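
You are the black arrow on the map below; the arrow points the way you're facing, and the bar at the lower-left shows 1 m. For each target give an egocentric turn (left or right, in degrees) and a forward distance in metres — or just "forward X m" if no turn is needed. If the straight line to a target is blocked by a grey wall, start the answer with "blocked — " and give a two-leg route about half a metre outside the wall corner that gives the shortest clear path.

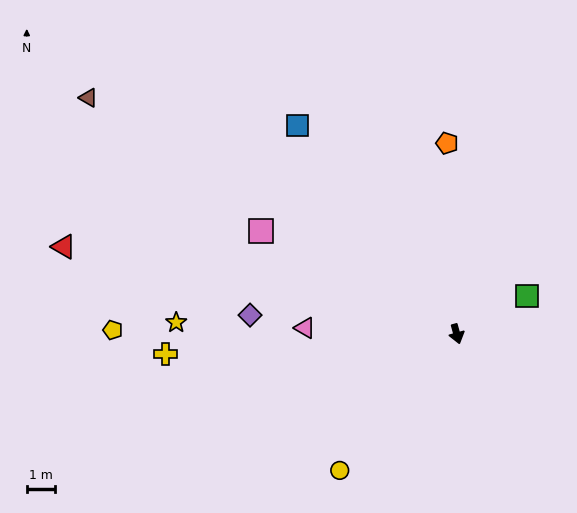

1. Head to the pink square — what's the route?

turn right 133°, forward 7.9 m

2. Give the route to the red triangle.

turn right 118°, forward 14.3 m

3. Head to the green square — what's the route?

turn left 103°, forward 2.8 m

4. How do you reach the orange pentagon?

turn left 168°, forward 6.8 m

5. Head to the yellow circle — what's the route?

turn right 56°, forward 6.4 m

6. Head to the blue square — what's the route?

turn right 158°, forward 9.3 m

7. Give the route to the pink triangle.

turn right 108°, forward 5.4 m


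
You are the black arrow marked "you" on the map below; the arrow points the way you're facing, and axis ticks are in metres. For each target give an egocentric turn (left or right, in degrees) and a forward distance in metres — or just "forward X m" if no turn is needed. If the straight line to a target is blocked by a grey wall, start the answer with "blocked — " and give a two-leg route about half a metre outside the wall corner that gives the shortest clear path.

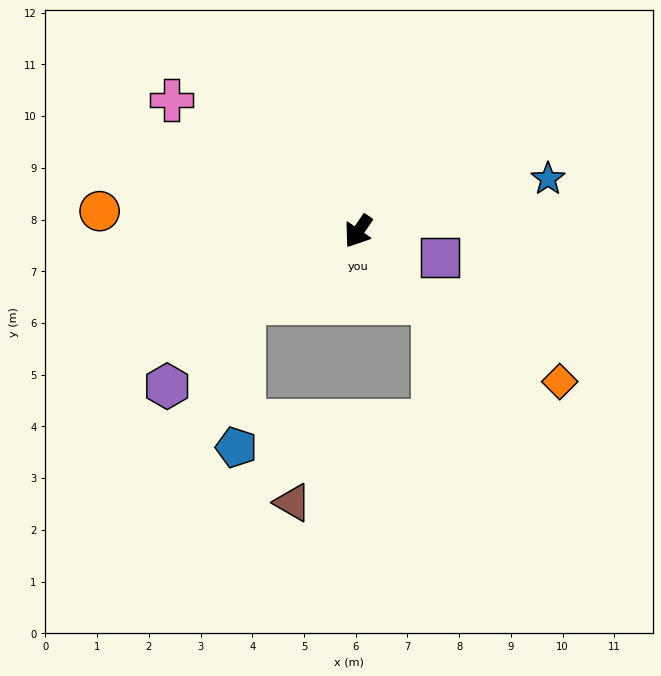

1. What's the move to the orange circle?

turn right 60°, forward 5.0 m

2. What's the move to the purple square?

turn left 107°, forward 1.7 m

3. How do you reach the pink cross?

turn right 91°, forward 4.4 m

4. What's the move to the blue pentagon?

blocked — turn right 23°, forward 2.6 m, then turn left 55°, forward 2.8 m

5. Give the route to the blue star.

turn left 140°, forward 3.8 m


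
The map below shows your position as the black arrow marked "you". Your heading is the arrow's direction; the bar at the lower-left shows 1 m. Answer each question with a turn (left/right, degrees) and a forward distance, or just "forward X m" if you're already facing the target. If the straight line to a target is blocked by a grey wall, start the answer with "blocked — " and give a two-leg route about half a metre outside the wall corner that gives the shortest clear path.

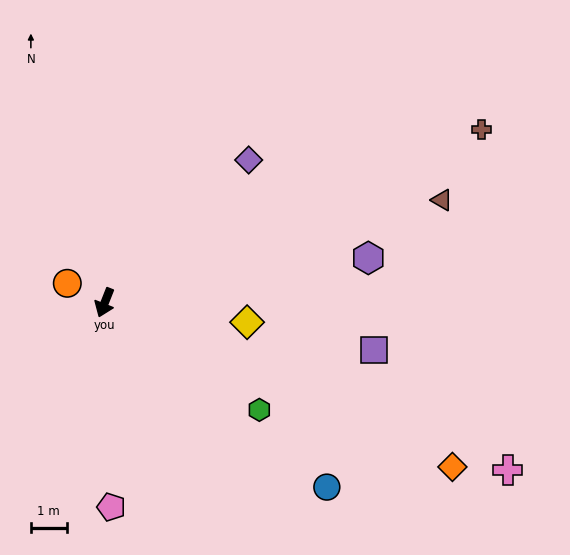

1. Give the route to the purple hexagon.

turn left 121°, forward 7.5 m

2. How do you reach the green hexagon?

turn left 77°, forward 5.3 m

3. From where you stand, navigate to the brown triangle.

turn left 129°, forward 9.9 m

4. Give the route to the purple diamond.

turn left 156°, forward 5.7 m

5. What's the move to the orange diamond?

turn left 86°, forward 10.8 m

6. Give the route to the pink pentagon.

turn left 23°, forward 5.7 m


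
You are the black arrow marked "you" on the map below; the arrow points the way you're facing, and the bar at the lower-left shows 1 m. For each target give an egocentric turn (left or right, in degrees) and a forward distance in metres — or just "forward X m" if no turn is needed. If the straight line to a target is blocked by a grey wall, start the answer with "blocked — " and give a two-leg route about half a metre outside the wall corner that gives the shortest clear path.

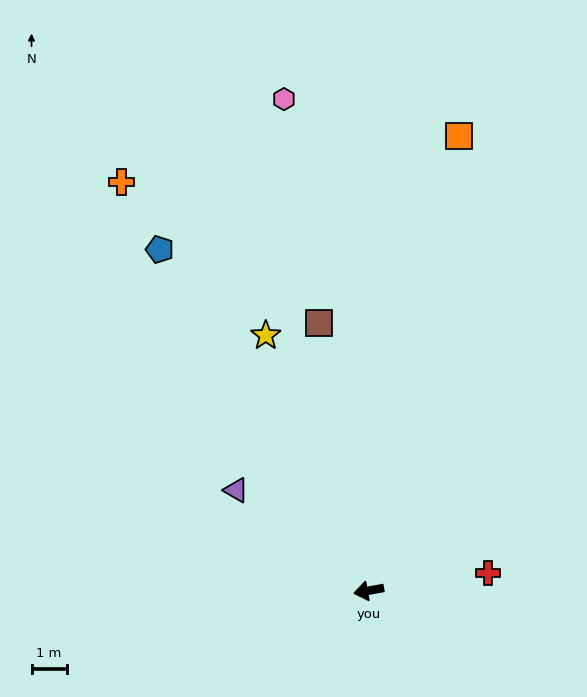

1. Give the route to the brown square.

turn right 90°, forward 7.8 m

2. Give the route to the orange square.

turn right 111°, forward 13.2 m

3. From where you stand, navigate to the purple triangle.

turn right 47°, forward 4.7 m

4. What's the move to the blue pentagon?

turn right 69°, forward 11.4 m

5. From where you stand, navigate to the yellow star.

turn right 78°, forward 7.9 m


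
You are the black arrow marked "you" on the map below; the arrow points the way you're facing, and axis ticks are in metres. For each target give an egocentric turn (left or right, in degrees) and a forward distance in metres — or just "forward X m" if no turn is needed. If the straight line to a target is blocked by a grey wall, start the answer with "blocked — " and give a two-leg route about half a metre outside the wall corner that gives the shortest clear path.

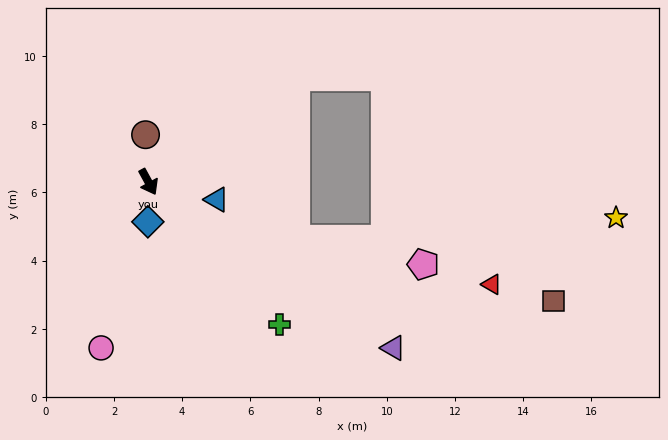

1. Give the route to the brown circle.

turn left 155°, forward 1.4 m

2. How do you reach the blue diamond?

turn right 29°, forward 1.2 m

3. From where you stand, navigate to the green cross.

turn left 14°, forward 5.7 m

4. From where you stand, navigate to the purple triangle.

turn left 27°, forward 8.7 m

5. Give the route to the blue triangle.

turn left 47°, forward 2.1 m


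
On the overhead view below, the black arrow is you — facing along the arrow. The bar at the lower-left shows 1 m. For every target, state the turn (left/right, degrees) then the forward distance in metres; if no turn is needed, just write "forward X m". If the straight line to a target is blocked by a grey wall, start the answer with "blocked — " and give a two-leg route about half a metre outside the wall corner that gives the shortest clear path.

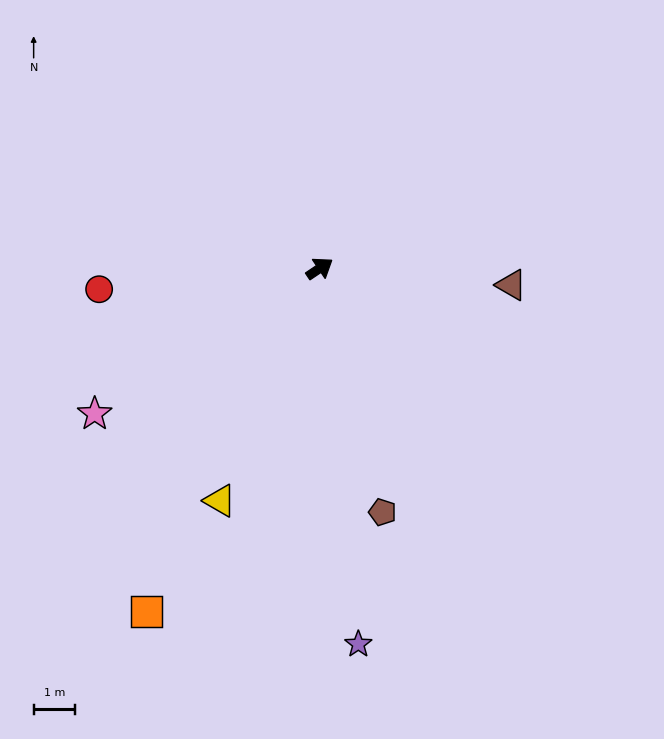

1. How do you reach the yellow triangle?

turn right 147°, forward 6.1 m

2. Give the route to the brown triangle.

turn right 39°, forward 4.7 m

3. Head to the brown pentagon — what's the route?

turn right 109°, forward 6.1 m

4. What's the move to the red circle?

turn left 151°, forward 5.4 m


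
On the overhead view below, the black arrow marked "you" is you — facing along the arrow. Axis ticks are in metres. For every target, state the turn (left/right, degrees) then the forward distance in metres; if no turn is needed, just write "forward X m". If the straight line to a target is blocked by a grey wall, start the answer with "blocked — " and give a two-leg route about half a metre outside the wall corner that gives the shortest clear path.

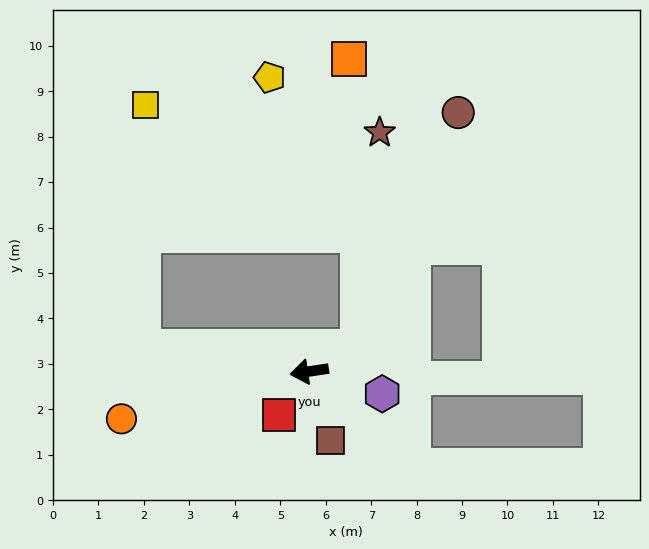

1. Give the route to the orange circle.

turn left 6°, forward 4.3 m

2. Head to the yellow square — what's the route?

blocked — turn right 16°, forward 3.7 m, then turn right 83°, forward 5.3 m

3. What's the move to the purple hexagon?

turn left 154°, forward 1.7 m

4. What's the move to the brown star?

blocked — turn right 163°, forward 1.2 m, then turn left 59°, forward 4.8 m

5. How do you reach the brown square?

turn left 99°, forward 1.6 m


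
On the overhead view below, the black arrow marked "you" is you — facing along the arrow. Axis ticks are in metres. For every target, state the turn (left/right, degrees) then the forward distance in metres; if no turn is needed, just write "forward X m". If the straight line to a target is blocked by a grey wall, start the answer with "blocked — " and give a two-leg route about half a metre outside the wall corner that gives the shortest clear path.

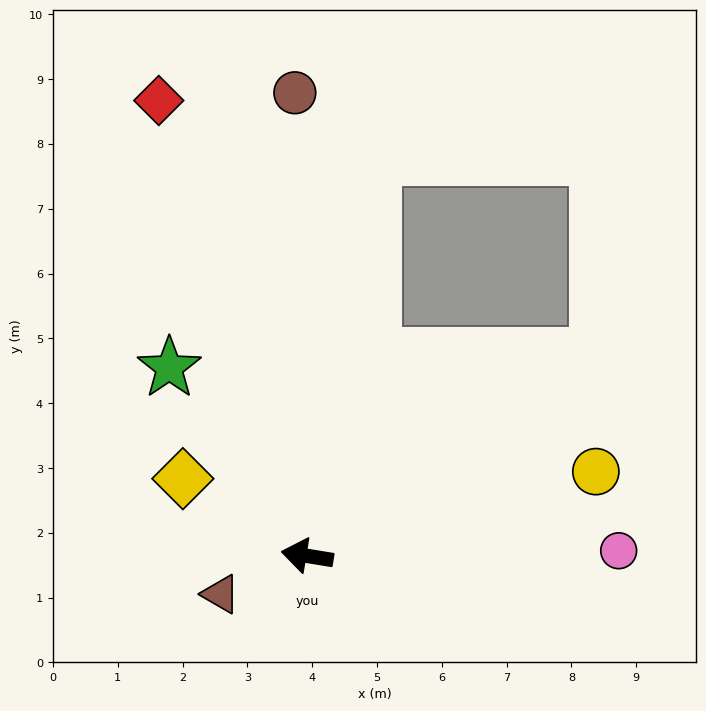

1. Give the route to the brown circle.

turn right 79°, forward 7.1 m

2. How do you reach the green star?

turn right 44°, forward 3.6 m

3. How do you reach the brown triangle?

turn left 33°, forward 1.5 m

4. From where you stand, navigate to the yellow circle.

turn right 154°, forward 4.6 m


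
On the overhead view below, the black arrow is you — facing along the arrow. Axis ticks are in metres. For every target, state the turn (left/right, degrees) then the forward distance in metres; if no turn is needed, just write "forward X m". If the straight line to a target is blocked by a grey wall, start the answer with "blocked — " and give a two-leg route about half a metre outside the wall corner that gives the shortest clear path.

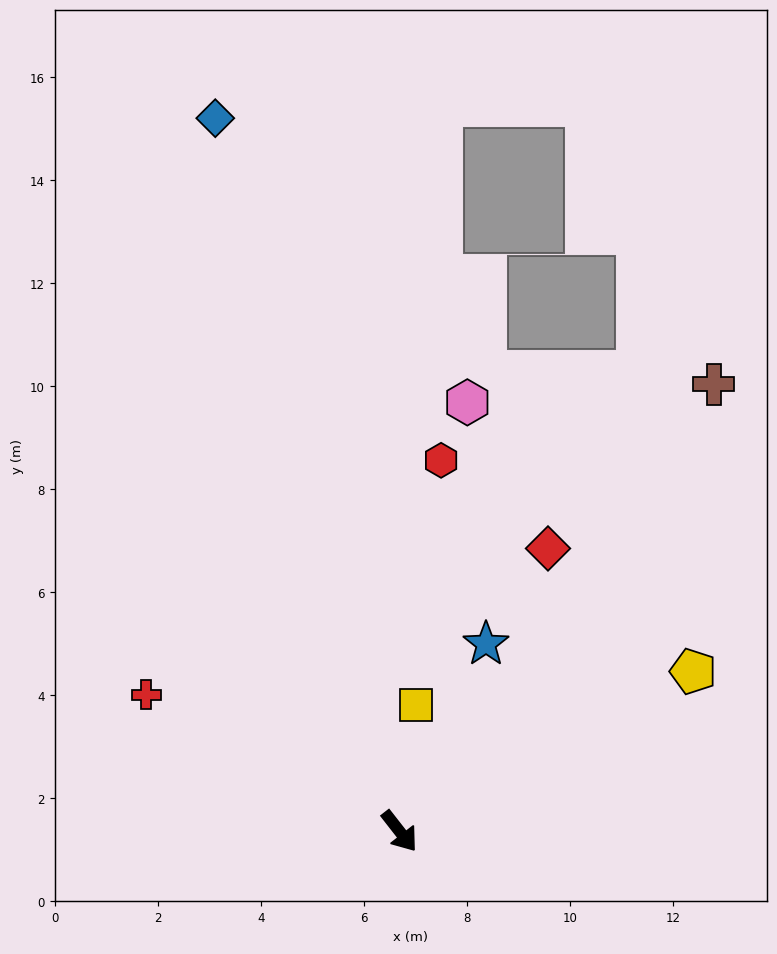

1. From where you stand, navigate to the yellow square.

turn left 135°, forward 2.5 m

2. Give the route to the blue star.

turn left 117°, forward 4.0 m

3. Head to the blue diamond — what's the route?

turn left 157°, forward 14.3 m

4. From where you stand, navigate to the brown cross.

turn left 107°, forward 10.6 m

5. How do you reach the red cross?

turn right 156°, forward 5.6 m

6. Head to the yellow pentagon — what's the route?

turn left 81°, forward 6.5 m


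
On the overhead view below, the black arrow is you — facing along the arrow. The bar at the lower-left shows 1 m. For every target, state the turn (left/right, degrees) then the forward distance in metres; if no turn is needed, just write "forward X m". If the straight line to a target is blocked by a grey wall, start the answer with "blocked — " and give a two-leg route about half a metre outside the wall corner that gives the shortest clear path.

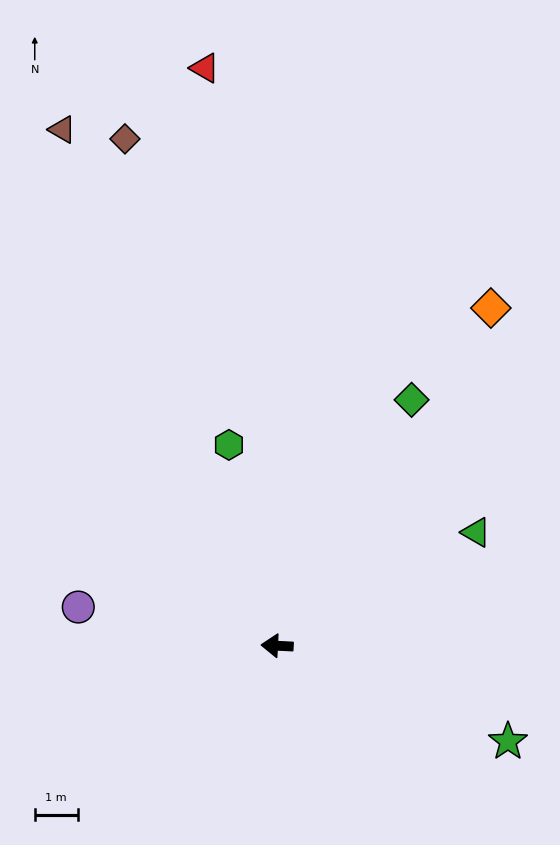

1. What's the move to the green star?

turn left 160°, forward 5.8 m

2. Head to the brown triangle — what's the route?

turn right 65°, forward 13.0 m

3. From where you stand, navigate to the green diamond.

turn right 116°, forward 6.5 m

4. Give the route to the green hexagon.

turn right 74°, forward 4.8 m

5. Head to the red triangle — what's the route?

turn right 80°, forward 13.6 m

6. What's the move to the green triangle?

turn right 147°, forward 5.3 m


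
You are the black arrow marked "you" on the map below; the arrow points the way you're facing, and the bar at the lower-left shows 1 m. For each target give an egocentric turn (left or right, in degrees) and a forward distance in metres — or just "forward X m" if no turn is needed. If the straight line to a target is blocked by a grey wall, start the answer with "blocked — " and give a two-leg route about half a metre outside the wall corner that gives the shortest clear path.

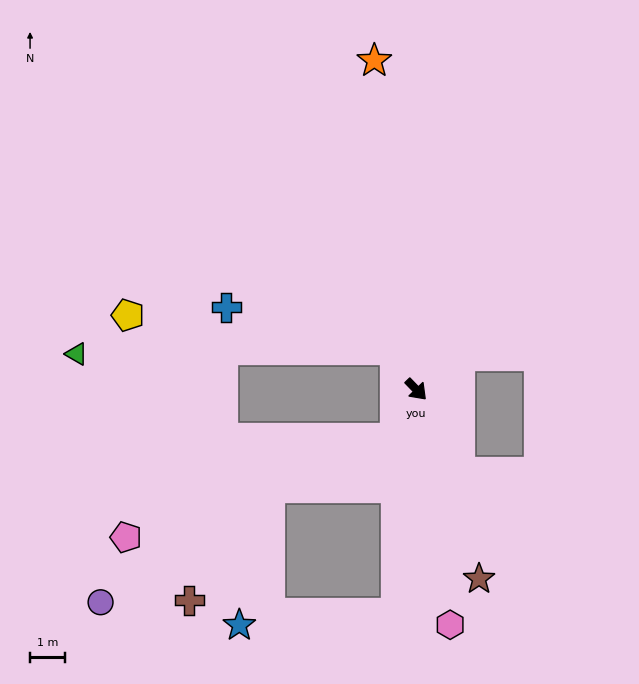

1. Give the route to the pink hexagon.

turn right 36°, forward 6.7 m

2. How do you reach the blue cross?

blocked — turn left 164°, forward 1.3 m, then turn left 48°, forward 4.9 m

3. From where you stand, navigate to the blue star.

blocked — turn right 49°, forward 6.3 m, then turn right 80°, forward 4.4 m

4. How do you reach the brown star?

turn right 26°, forward 5.6 m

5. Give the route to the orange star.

turn left 143°, forward 9.4 m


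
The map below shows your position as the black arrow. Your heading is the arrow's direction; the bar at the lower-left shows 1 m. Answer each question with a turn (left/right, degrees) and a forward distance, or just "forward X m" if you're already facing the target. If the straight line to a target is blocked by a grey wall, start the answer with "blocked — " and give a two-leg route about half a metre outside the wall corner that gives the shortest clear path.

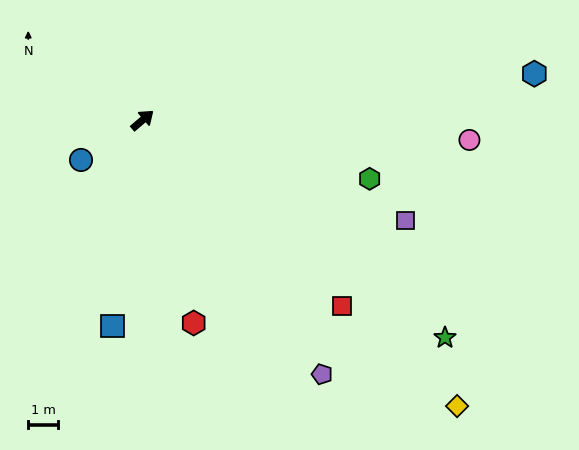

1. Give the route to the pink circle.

turn right 44°, forward 10.9 m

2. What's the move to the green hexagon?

turn right 55°, forward 7.8 m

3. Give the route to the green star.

turn right 76°, forward 12.4 m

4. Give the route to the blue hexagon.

turn right 34°, forward 13.2 m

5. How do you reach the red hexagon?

turn right 116°, forward 7.0 m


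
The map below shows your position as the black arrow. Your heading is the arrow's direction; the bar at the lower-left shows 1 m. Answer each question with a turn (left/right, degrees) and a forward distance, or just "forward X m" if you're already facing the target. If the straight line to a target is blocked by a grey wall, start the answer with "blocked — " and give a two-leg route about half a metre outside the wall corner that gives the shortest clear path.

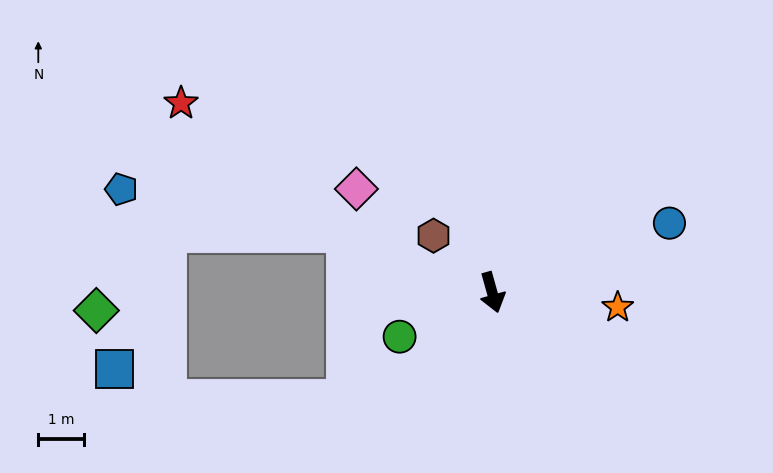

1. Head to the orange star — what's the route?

turn left 68°, forward 2.8 m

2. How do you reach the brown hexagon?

turn right 150°, forward 1.8 m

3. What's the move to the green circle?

turn right 80°, forward 2.2 m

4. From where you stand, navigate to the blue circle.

turn left 96°, forward 4.2 m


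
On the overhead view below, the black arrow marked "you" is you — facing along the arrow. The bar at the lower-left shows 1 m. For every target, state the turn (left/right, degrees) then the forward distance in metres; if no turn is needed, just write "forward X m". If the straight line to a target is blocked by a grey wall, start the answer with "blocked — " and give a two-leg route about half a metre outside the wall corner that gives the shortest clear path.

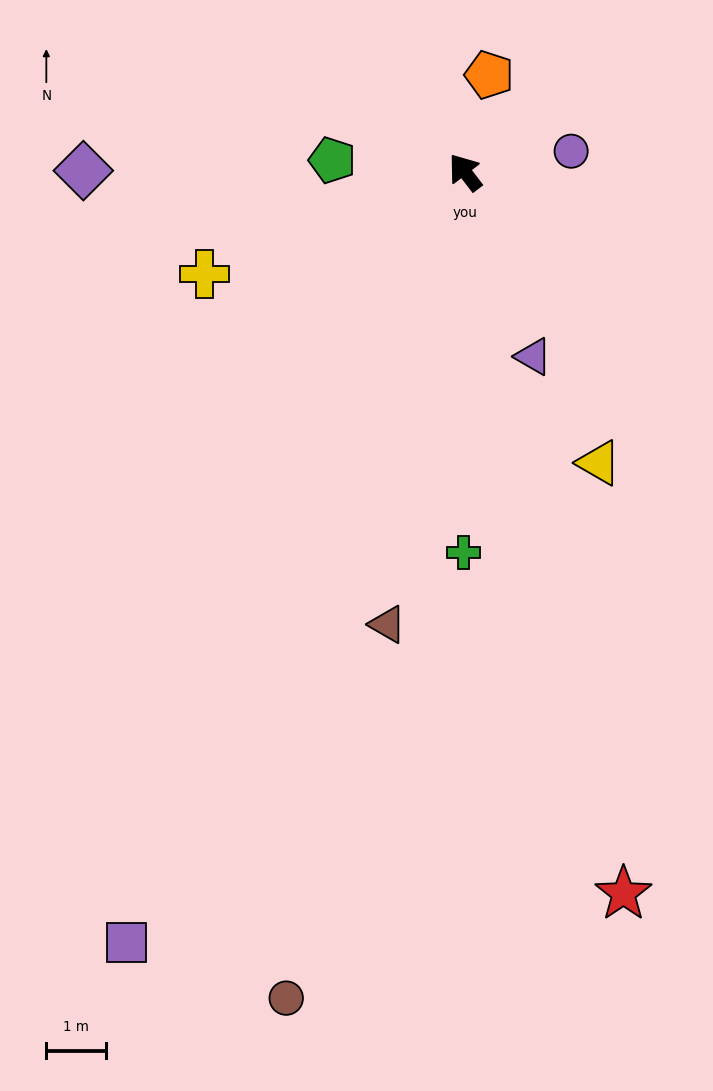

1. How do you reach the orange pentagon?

turn right 51°, forward 1.7 m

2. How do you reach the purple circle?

turn right 116°, forward 1.8 m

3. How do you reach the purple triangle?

turn left 163°, forward 3.3 m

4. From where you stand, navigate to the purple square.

turn left 119°, forward 14.2 m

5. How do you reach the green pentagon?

turn left 47°, forward 2.3 m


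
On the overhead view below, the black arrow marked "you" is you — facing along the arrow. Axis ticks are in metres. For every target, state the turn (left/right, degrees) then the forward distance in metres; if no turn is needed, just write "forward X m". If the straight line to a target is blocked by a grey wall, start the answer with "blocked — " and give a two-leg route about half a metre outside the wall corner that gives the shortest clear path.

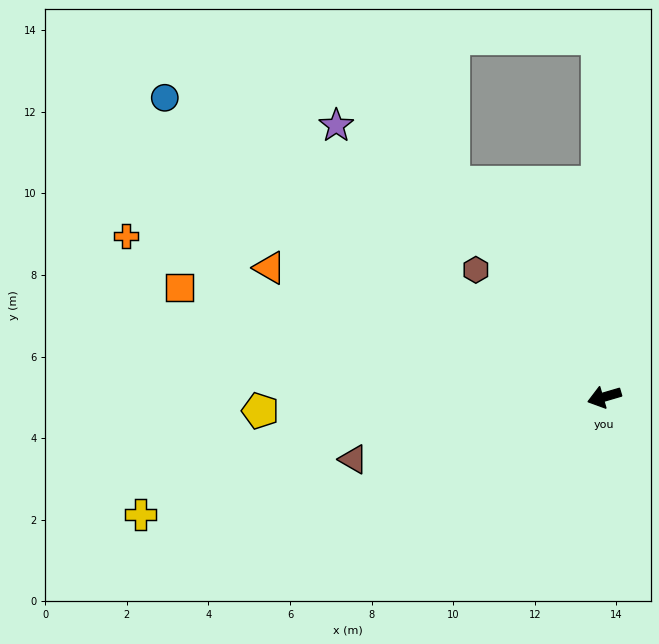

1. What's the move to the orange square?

turn right 31°, forward 10.8 m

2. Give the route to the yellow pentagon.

turn right 14°, forward 8.4 m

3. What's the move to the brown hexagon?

turn right 61°, forward 4.4 m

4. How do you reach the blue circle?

turn right 51°, forward 13.0 m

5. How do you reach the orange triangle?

turn right 37°, forward 8.8 m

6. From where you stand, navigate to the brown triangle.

turn right 2°, forward 6.3 m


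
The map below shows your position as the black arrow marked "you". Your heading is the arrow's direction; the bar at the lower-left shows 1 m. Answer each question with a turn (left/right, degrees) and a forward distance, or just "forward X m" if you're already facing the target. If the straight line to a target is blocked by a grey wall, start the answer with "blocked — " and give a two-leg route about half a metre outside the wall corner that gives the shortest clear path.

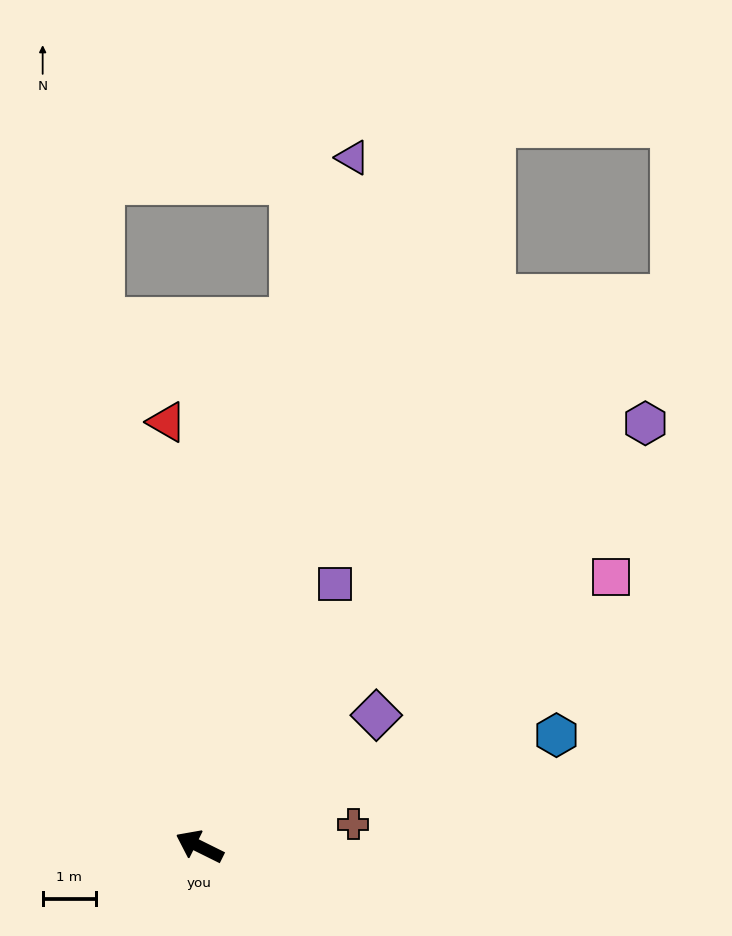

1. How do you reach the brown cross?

turn right 145°, forward 2.9 m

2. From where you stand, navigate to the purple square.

turn right 91°, forward 5.6 m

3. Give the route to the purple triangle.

turn right 76°, forward 13.3 m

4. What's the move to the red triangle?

turn right 59°, forward 8.0 m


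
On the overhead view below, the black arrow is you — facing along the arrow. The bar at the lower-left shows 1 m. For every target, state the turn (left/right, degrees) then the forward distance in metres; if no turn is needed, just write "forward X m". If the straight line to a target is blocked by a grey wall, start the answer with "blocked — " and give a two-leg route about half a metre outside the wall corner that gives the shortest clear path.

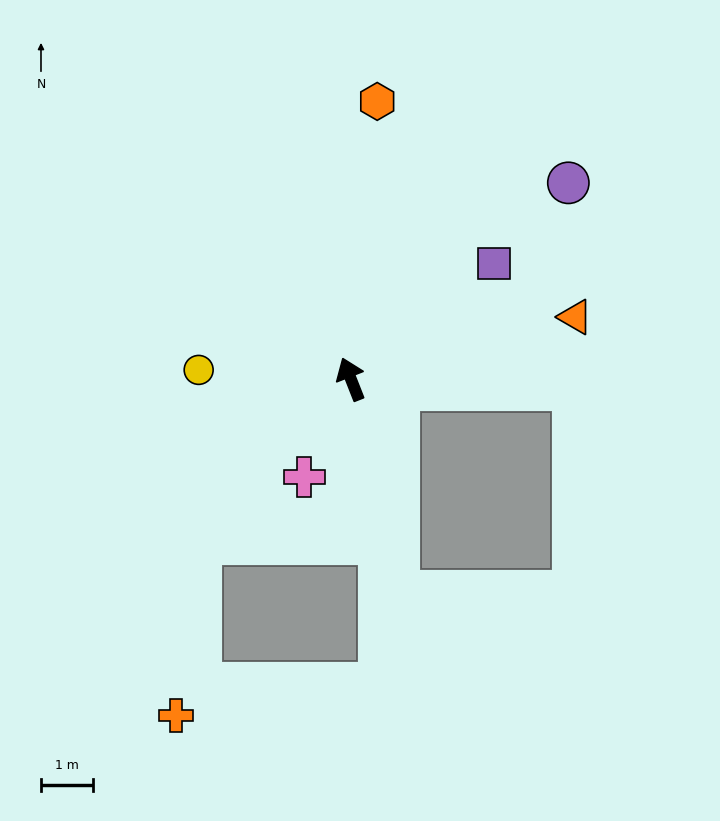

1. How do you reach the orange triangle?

turn right 96°, forward 4.5 m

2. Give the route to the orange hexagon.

turn right 27°, forward 5.4 m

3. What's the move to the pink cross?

turn left 133°, forward 2.1 m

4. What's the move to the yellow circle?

turn left 65°, forward 2.9 m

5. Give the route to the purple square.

turn right 73°, forward 3.5 m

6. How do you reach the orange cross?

blocked — turn left 116°, forward 4.3 m, then turn left 35°, forward 3.4 m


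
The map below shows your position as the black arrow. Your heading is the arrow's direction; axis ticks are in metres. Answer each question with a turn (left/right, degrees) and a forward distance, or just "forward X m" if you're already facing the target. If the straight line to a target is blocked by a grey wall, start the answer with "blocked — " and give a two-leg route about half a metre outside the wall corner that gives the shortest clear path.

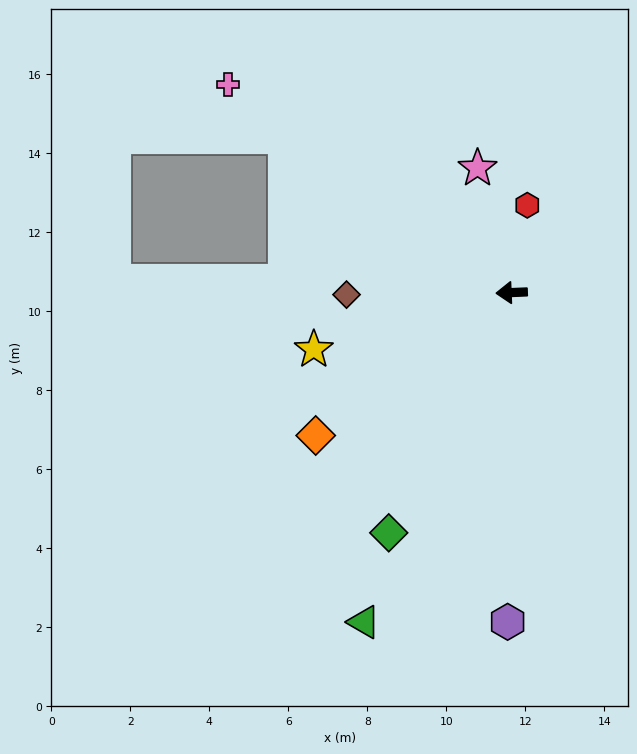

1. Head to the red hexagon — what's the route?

turn right 103°, forward 2.2 m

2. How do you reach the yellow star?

turn left 14°, forward 5.2 m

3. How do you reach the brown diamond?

forward 4.2 m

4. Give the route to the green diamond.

turn left 61°, forward 6.8 m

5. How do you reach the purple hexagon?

turn left 87°, forward 8.3 m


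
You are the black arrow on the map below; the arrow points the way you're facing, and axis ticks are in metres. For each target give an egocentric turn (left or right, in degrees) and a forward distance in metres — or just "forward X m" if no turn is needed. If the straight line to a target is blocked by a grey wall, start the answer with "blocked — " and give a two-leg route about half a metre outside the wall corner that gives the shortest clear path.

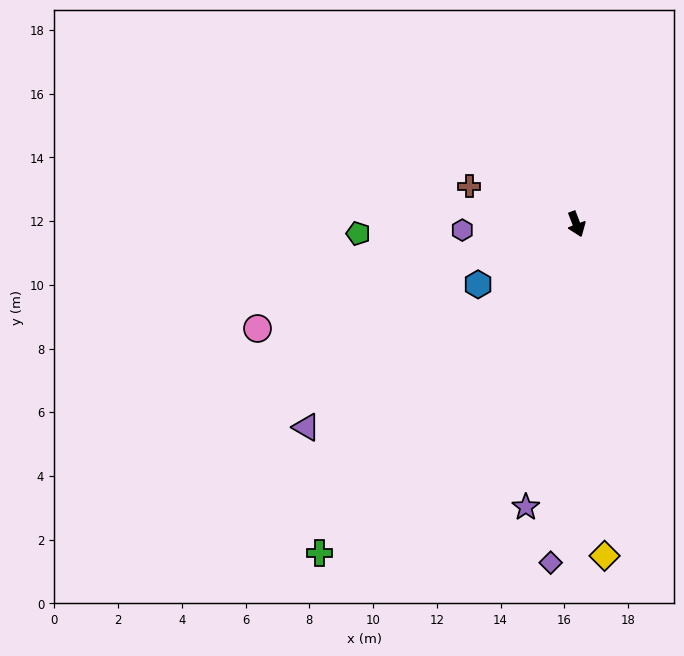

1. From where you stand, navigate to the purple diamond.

turn right 25°, forward 10.7 m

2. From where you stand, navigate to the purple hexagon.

turn right 108°, forward 3.6 m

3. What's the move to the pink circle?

turn right 93°, forward 10.5 m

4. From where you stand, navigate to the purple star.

turn right 31°, forward 9.0 m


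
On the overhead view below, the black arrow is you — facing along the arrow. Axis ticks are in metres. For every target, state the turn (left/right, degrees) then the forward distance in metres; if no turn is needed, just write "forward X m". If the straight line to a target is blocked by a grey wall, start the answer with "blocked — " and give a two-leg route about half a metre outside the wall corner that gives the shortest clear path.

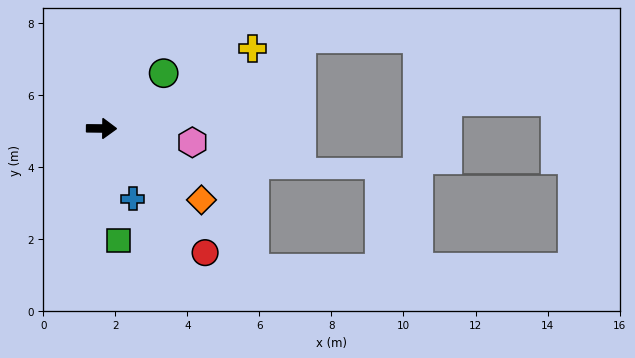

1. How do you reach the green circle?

turn left 42°, forward 2.3 m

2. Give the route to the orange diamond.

turn right 35°, forward 3.4 m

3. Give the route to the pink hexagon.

turn right 8°, forward 2.6 m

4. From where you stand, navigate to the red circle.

turn right 50°, forward 4.5 m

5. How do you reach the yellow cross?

turn left 28°, forward 4.7 m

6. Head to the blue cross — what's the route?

turn right 65°, forward 2.1 m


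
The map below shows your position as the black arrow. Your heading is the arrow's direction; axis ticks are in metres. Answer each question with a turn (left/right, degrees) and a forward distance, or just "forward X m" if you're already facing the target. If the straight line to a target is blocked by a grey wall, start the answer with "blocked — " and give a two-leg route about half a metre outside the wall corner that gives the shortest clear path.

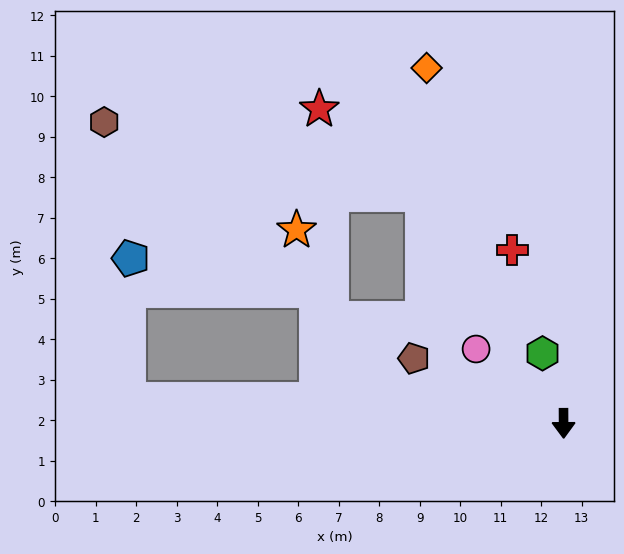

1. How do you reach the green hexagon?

turn right 164°, forward 1.8 m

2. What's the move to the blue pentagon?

blocked — turn right 94°, forward 10.8 m, then turn right 87°, forward 3.5 m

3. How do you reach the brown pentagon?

turn right 114°, forward 4.0 m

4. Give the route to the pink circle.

turn right 131°, forward 2.8 m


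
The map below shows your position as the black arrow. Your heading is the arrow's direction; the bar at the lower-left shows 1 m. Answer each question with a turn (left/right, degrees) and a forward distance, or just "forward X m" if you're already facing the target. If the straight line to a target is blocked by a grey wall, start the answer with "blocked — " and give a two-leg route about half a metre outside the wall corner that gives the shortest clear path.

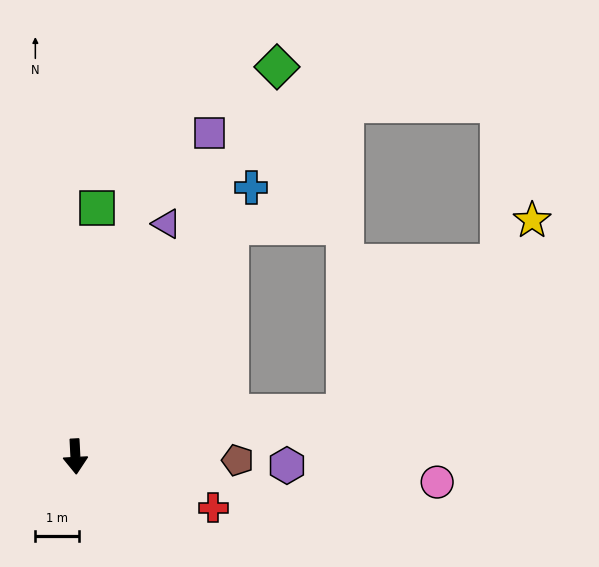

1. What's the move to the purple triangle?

turn left 156°, forward 5.7 m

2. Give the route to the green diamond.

turn left 150°, forward 10.1 m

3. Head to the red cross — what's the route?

turn left 67°, forward 3.4 m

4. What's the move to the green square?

turn left 172°, forward 5.7 m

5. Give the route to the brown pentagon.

turn left 86°, forward 3.7 m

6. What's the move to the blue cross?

turn left 144°, forward 7.4 m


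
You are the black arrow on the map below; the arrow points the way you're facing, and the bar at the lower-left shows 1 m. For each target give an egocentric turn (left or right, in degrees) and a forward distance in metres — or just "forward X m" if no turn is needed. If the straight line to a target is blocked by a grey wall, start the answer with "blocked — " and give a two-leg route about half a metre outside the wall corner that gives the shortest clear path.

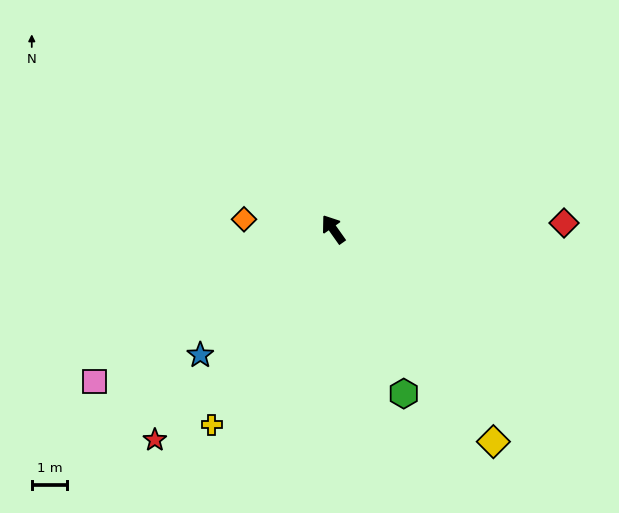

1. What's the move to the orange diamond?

turn left 48°, forward 2.5 m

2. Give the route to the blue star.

turn left 98°, forward 5.2 m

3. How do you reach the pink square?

turn left 87°, forward 8.0 m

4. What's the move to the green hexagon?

turn left 168°, forward 5.1 m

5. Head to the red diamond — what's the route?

turn right 124°, forward 6.6 m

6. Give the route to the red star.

turn left 104°, forward 7.8 m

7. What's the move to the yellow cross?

turn left 113°, forward 6.5 m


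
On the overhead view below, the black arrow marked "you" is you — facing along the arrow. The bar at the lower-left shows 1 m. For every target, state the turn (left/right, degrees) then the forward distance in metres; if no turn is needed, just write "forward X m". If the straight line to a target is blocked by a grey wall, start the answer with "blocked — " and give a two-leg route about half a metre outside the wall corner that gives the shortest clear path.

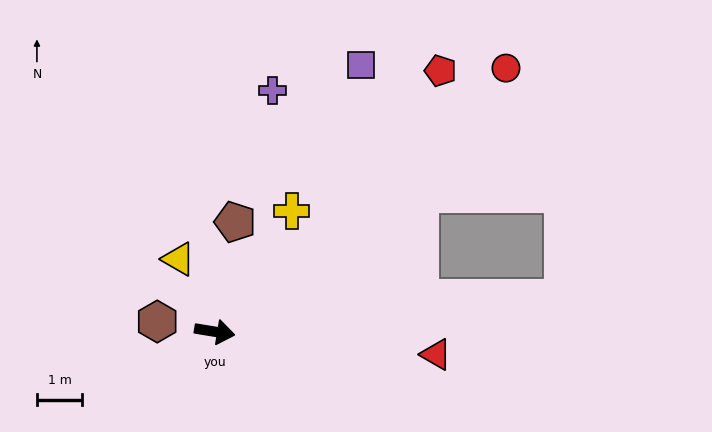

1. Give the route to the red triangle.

turn left 3°, forward 4.9 m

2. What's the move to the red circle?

turn left 51°, forward 8.7 m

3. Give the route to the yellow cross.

turn left 67°, forward 3.2 m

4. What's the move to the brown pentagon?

turn left 89°, forward 2.5 m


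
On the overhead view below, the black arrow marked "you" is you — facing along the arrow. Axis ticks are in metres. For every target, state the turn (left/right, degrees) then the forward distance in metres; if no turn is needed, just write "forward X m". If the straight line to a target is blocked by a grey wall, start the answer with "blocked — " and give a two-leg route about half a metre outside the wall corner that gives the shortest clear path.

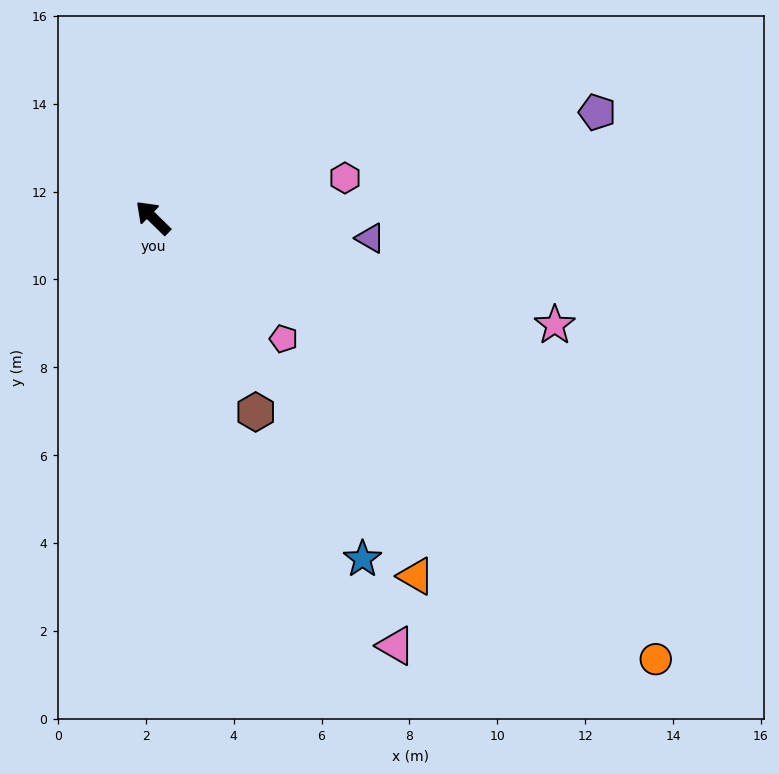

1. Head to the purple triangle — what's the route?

turn right 141°, forward 5.0 m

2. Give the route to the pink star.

turn right 151°, forward 9.5 m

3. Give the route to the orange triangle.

turn left 171°, forward 10.1 m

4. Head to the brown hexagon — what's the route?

turn left 162°, forward 5.0 m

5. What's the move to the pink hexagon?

turn right 124°, forward 4.5 m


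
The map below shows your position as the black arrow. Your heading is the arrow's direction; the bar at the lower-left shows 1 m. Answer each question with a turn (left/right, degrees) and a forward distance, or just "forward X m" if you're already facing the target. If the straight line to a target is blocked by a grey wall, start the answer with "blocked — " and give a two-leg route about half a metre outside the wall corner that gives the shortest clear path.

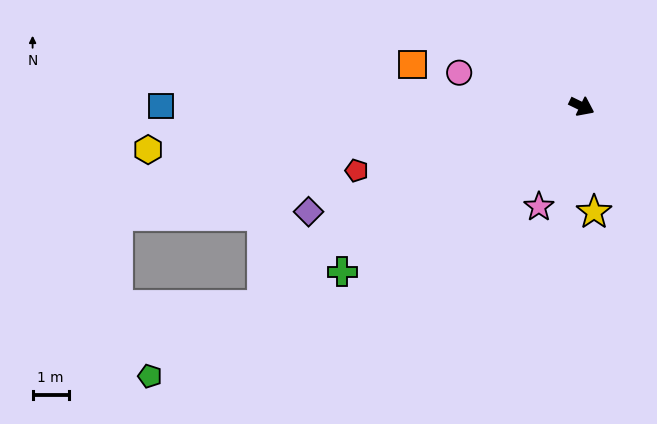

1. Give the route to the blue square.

turn right 154°, forward 11.7 m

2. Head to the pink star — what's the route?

turn right 87°, forward 3.0 m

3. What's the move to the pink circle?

turn right 170°, forward 3.5 m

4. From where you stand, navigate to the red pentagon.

turn right 138°, forward 6.5 m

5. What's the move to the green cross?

turn right 120°, forward 8.1 m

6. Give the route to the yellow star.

turn right 57°, forward 3.0 m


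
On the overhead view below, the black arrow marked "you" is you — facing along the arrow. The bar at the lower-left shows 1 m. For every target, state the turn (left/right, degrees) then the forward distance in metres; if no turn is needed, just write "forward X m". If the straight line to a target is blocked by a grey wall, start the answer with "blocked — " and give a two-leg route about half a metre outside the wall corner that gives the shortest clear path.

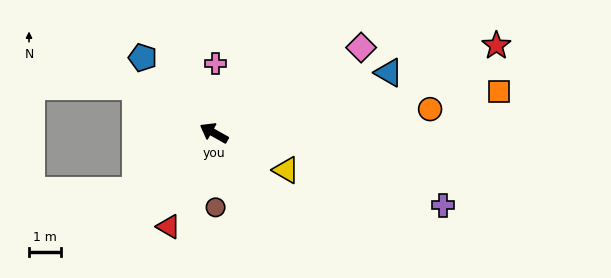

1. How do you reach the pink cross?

turn right 62°, forward 2.2 m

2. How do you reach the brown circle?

turn left 121°, forward 2.3 m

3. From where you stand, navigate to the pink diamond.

turn right 120°, forward 5.3 m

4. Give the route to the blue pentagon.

turn right 17°, forward 3.3 m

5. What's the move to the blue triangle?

turn right 131°, forward 5.8 m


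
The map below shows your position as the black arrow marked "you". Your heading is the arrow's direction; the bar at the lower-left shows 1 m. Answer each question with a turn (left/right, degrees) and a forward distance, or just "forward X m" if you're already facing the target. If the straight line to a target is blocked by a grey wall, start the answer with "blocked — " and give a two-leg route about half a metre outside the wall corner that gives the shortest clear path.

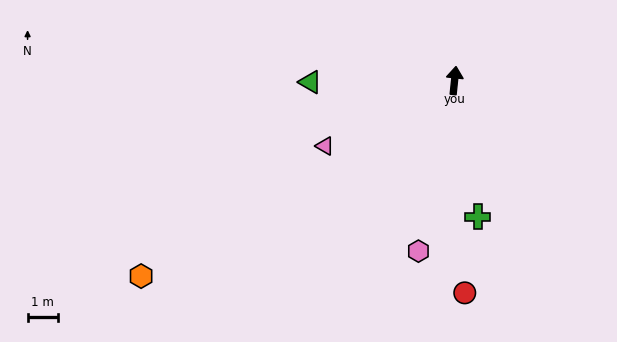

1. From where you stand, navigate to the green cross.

turn right 164°, forward 4.6 m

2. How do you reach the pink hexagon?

turn left 174°, forward 5.8 m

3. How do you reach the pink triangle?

turn left 123°, forward 4.8 m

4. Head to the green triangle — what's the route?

turn left 97°, forward 4.8 m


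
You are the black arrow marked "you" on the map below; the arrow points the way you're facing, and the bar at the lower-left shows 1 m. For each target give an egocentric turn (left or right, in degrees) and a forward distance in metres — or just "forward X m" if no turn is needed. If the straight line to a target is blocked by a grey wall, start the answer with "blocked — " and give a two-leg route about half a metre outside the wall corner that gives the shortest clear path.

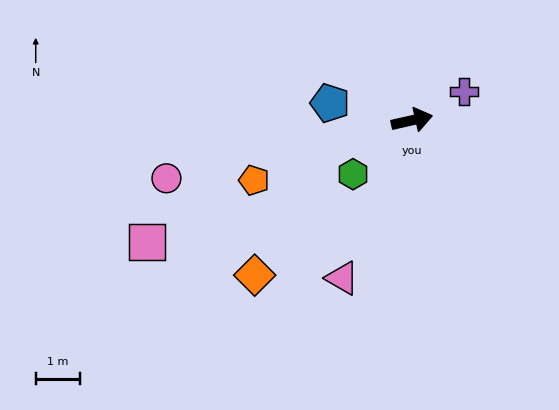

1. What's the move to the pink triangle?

turn right 127°, forward 3.9 m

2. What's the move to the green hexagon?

turn right 150°, forward 1.8 m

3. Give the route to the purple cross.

turn left 16°, forward 1.3 m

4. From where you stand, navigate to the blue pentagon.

turn left 155°, forward 1.9 m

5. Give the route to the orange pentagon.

turn right 172°, forward 3.8 m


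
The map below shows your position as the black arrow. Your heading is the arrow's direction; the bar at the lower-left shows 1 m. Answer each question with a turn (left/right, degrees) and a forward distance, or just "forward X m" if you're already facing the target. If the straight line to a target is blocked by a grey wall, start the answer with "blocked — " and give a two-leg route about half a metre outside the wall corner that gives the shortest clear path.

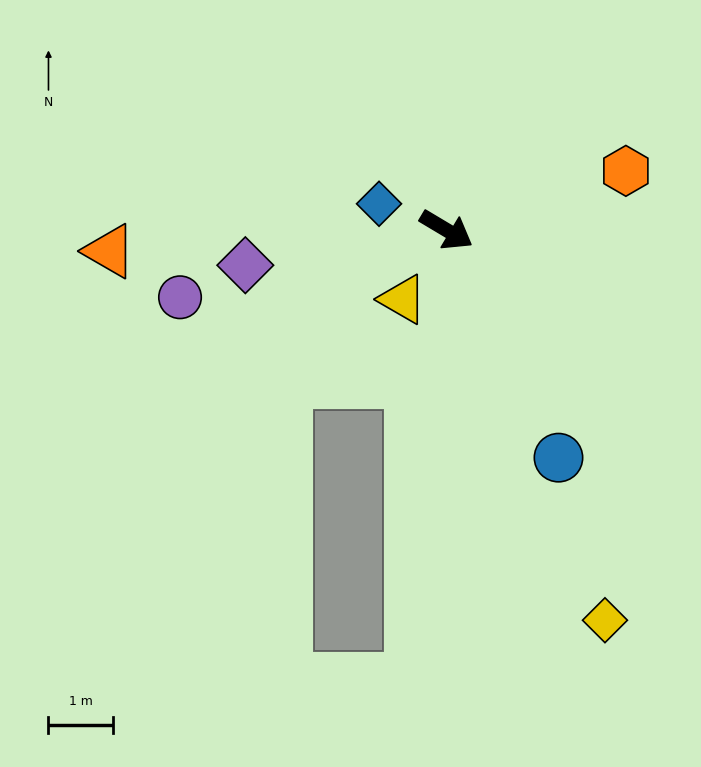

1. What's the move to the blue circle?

turn right 33°, forward 3.9 m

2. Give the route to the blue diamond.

turn right 170°, forward 1.1 m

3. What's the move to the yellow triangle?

turn right 91°, forward 1.3 m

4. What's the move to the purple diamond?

turn right 139°, forward 3.2 m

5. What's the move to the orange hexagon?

turn left 49°, forward 2.9 m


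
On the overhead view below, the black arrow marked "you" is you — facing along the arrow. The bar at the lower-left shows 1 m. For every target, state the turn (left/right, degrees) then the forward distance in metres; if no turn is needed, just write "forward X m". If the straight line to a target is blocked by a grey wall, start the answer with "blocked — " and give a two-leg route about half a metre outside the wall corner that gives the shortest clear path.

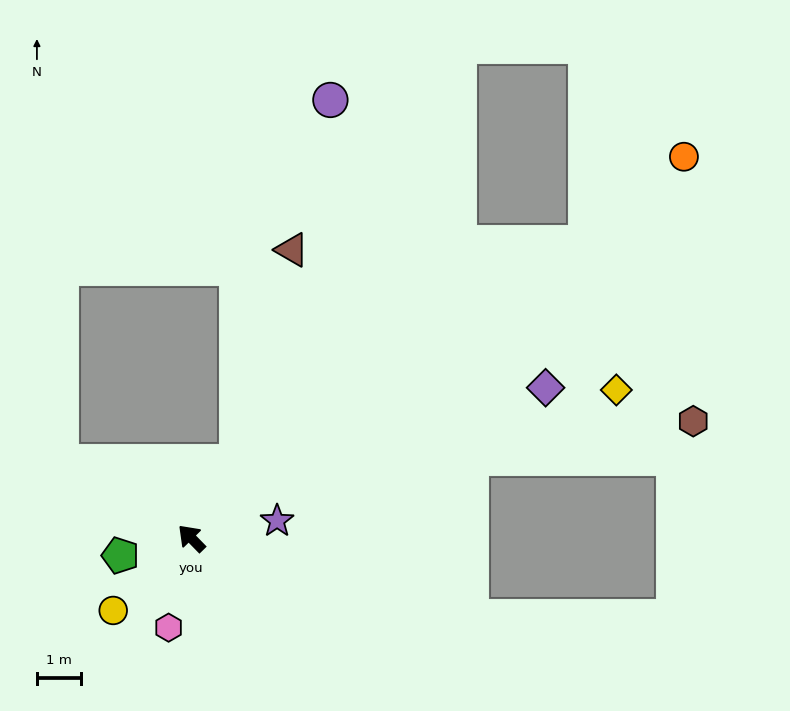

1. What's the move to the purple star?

turn right 123°, forward 2.0 m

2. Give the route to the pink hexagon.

turn left 121°, forward 2.1 m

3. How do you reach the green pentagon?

turn left 59°, forward 1.7 m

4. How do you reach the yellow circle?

turn left 88°, forward 2.4 m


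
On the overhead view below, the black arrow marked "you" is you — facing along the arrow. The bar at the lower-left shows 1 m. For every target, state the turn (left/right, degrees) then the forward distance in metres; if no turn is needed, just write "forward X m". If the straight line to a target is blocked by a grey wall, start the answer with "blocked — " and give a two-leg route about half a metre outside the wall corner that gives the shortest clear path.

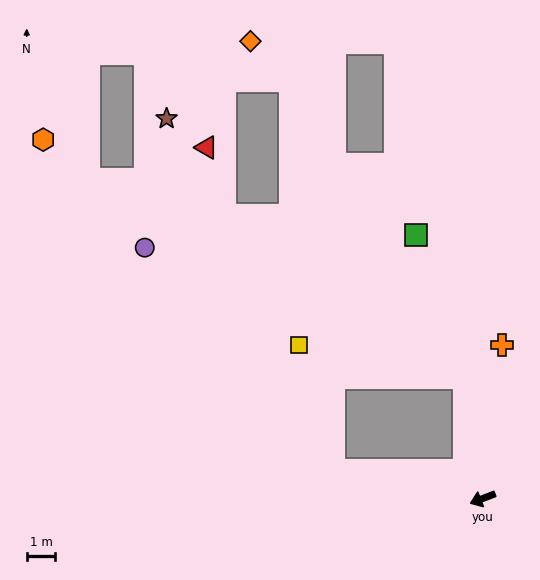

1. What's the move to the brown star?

blocked — turn right 32°, forward 5.3 m, then turn right 54°, forward 13.6 m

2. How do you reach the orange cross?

turn right 118°, forward 5.4 m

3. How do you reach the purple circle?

blocked — turn right 32°, forward 5.3 m, then turn right 39°, forward 10.2 m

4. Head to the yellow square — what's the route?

blocked — turn right 32°, forward 5.3 m, then turn right 64°, forward 4.6 m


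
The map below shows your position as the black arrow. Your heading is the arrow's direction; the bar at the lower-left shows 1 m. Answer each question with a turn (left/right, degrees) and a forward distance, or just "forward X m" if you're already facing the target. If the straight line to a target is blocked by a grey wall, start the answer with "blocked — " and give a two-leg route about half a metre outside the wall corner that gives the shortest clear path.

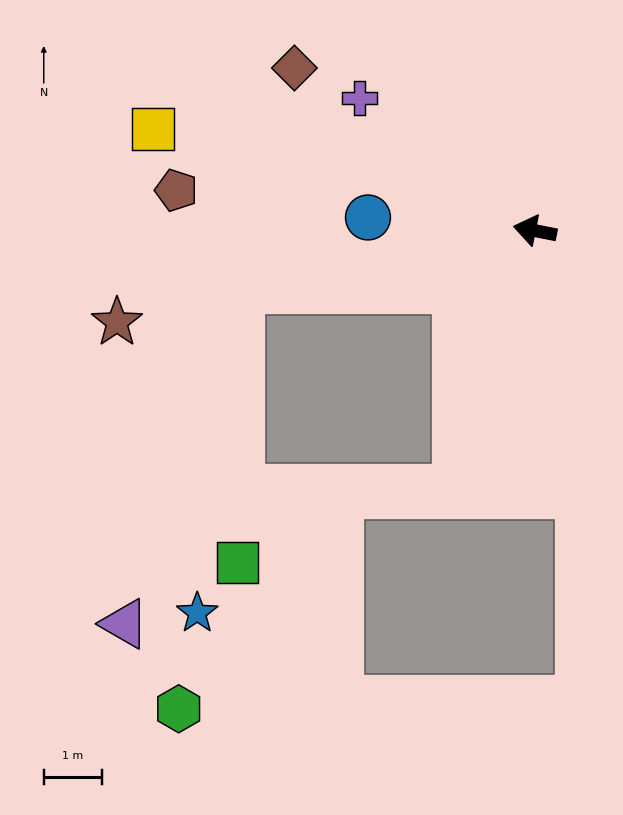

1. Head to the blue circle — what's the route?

turn left 7°, forward 2.9 m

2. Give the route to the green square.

blocked — turn left 22°, forward 5.2 m, then turn left 79°, forward 4.7 m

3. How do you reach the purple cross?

turn right 26°, forward 3.8 m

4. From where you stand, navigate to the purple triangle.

blocked — turn left 22°, forward 5.2 m, then turn left 60°, forward 6.1 m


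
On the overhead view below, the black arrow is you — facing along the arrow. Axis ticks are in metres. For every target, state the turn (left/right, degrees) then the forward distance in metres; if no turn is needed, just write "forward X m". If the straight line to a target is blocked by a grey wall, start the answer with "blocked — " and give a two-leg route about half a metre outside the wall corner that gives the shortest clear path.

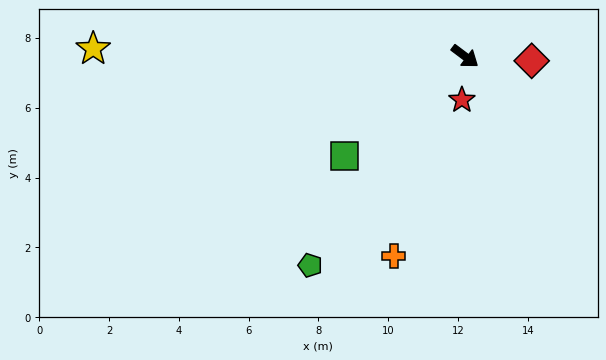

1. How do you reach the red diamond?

turn left 33°, forward 1.9 m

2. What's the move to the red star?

turn right 57°, forward 1.3 m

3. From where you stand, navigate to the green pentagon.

turn right 90°, forward 7.5 m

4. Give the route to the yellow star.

turn right 144°, forward 10.7 m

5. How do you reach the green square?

turn right 104°, forward 4.5 m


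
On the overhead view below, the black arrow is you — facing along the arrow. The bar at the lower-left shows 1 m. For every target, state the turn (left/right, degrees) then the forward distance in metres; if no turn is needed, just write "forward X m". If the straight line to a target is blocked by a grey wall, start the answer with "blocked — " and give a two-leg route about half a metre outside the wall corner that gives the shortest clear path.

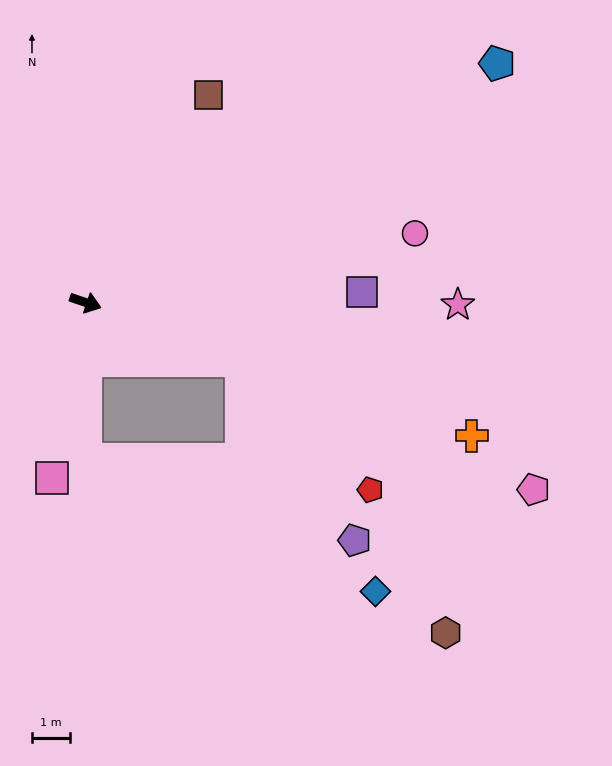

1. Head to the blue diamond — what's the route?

blocked — turn right 71°, forward 4.1 m, then turn left 65°, forward 8.3 m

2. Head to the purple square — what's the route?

turn left 21°, forward 7.2 m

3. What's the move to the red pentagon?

blocked — forward 4.3 m, then turn right 26°, forward 4.8 m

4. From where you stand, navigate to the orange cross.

forward 10.7 m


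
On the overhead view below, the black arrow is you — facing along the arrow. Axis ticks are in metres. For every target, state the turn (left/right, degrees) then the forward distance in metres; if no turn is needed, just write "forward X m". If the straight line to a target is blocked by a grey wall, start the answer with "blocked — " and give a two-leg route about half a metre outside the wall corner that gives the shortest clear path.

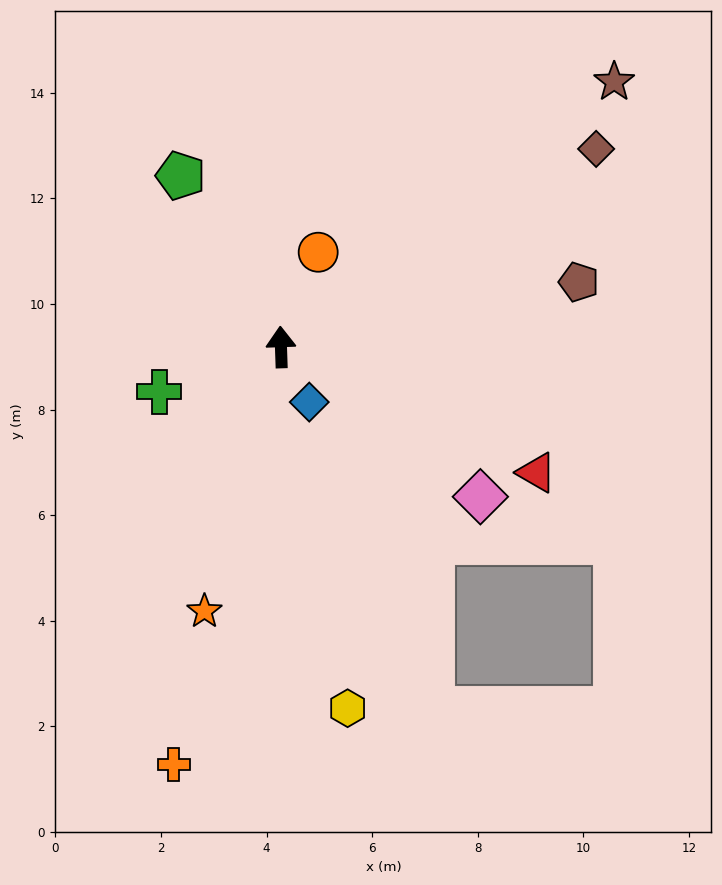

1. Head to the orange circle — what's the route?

turn right 23°, forward 1.9 m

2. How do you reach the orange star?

turn left 162°, forward 5.2 m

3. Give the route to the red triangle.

turn right 118°, forward 5.4 m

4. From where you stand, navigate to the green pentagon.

turn left 28°, forward 3.8 m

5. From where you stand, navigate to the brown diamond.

turn right 60°, forward 7.0 m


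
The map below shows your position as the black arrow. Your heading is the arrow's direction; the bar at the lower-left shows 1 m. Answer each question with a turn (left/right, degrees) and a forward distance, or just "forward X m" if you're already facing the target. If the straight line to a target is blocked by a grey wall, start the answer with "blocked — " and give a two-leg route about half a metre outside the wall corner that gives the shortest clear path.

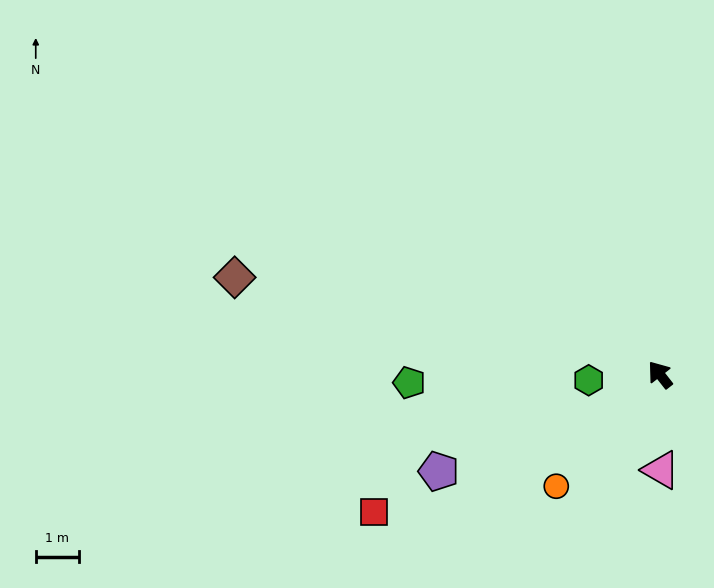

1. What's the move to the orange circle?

turn left 99°, forward 3.6 m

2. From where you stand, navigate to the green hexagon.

turn left 57°, forward 1.7 m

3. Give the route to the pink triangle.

turn left 142°, forward 2.2 m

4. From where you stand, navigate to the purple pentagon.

turn left 76°, forward 5.6 m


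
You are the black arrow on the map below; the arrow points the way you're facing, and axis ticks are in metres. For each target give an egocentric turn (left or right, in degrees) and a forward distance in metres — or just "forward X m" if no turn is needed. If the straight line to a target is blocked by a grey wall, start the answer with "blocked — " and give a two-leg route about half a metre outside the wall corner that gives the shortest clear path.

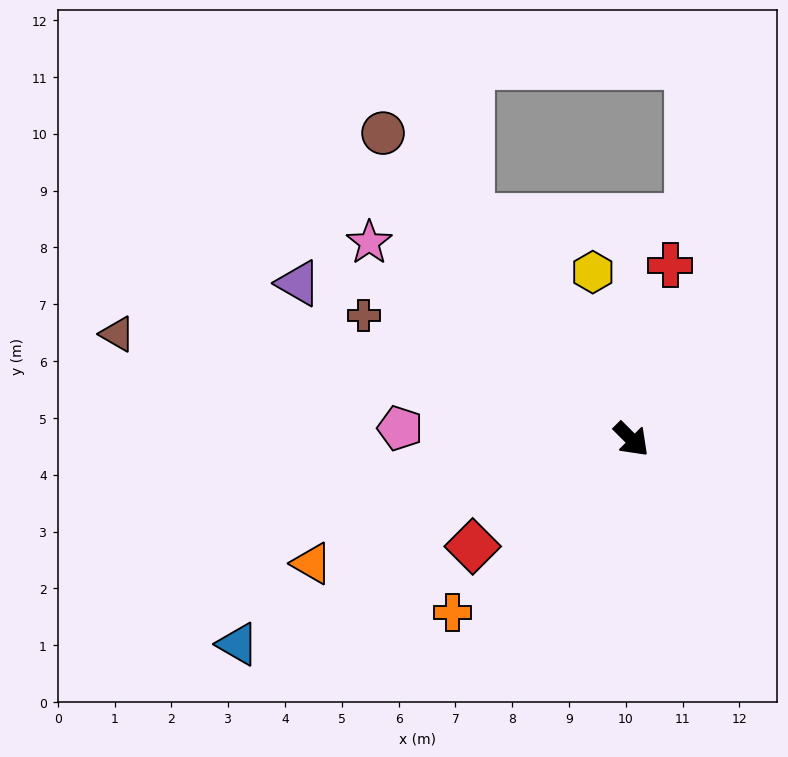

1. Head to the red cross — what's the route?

turn left 122°, forward 3.1 m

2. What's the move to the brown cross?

turn right 160°, forward 5.2 m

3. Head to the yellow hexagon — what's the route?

turn left 148°, forward 3.0 m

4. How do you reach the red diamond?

turn right 101°, forward 3.4 m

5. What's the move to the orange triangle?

turn right 114°, forward 6.0 m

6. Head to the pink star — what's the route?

turn right 172°, forward 5.8 m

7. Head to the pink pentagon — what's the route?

turn right 138°, forward 4.1 m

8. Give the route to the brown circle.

turn left 174°, forward 6.9 m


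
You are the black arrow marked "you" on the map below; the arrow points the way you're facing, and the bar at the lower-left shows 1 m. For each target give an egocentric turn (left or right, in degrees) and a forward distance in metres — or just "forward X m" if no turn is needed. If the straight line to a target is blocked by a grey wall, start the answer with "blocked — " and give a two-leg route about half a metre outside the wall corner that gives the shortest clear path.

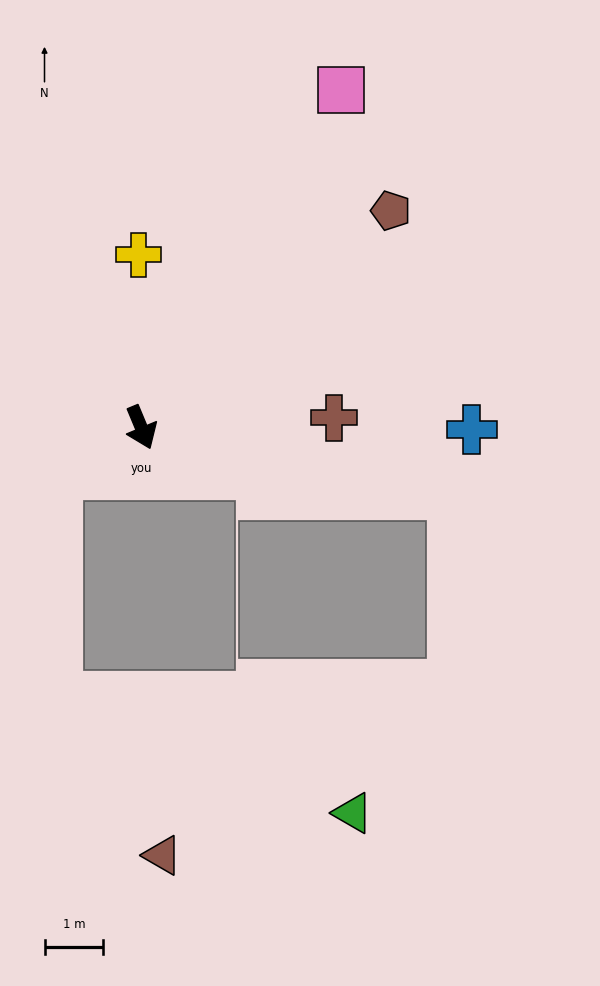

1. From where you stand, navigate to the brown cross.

turn left 70°, forward 3.3 m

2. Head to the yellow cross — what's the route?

turn left 158°, forward 2.9 m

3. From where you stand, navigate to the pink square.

turn left 127°, forward 6.7 m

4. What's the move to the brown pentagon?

turn left 108°, forward 5.6 m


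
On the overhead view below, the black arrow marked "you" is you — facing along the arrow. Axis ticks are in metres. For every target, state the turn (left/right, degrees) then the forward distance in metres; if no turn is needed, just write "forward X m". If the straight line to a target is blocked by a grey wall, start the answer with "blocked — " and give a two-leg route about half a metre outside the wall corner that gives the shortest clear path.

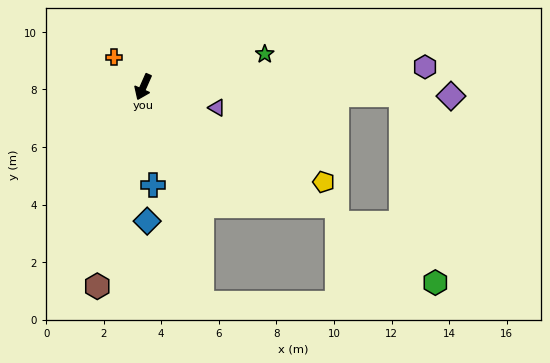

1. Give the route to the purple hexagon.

turn left 118°, forward 9.8 m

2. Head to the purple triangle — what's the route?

turn left 98°, forward 2.7 m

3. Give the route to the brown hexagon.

turn left 11°, forward 7.1 m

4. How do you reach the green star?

turn left 129°, forward 4.4 m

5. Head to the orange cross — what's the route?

turn right 112°, forward 1.4 m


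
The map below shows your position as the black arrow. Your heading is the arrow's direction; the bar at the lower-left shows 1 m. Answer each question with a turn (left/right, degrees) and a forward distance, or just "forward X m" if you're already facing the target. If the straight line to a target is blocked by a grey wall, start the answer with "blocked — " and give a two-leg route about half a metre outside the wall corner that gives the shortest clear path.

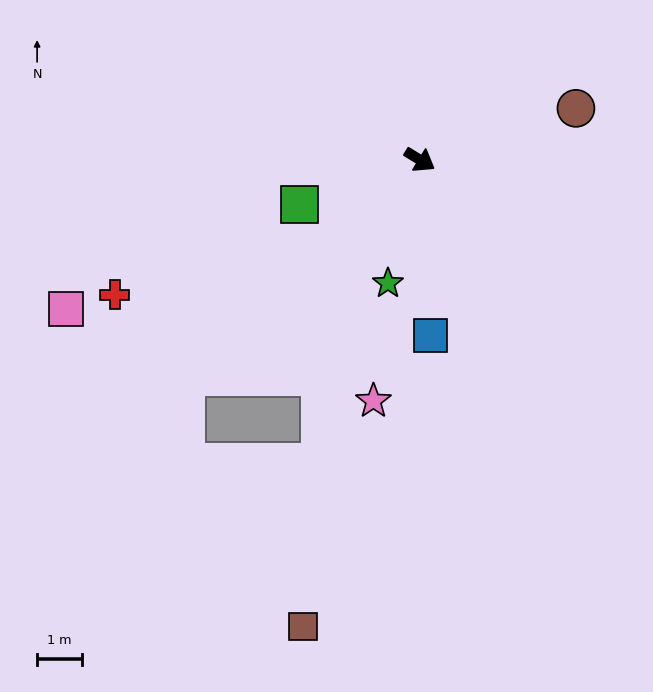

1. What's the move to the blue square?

turn right 55°, forward 3.9 m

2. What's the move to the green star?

turn right 73°, forward 2.8 m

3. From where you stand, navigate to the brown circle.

turn left 50°, forward 3.7 m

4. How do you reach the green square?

turn right 128°, forward 2.9 m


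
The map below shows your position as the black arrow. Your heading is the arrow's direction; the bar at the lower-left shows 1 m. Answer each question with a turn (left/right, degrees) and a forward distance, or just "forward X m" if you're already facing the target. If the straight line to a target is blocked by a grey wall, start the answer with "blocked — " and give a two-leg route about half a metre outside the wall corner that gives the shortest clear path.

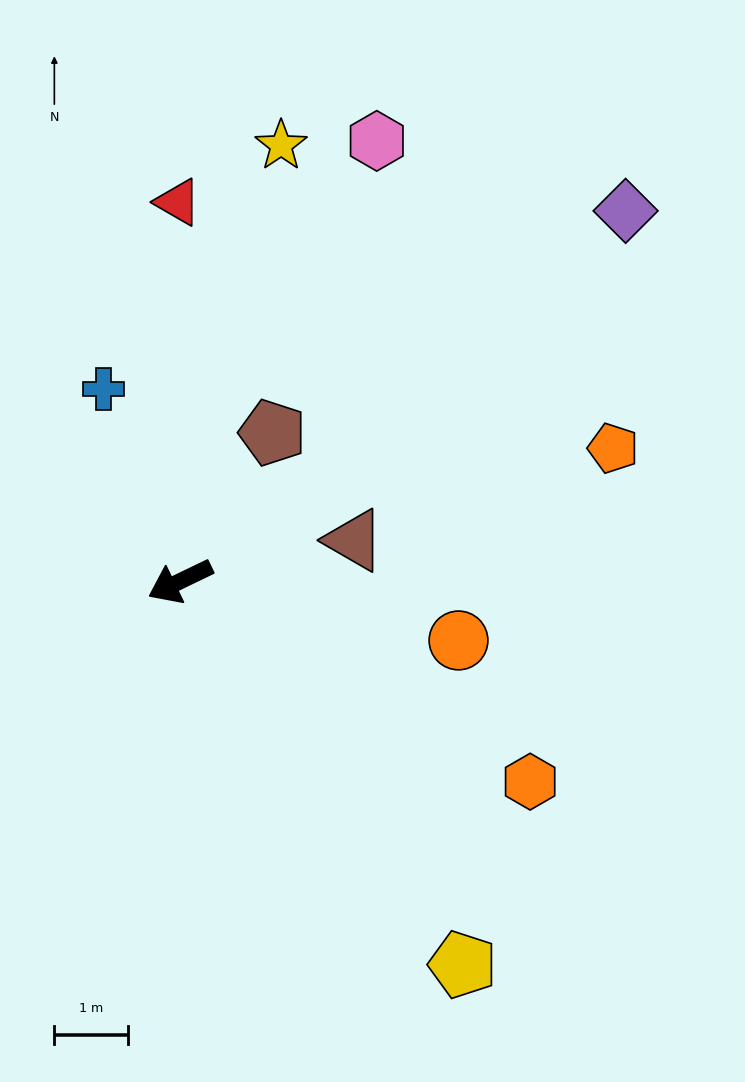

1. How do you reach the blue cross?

turn right 94°, forward 2.8 m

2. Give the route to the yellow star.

turn right 129°, forward 6.1 m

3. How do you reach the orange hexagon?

turn left 124°, forward 5.5 m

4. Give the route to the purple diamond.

turn right 166°, forward 7.9 m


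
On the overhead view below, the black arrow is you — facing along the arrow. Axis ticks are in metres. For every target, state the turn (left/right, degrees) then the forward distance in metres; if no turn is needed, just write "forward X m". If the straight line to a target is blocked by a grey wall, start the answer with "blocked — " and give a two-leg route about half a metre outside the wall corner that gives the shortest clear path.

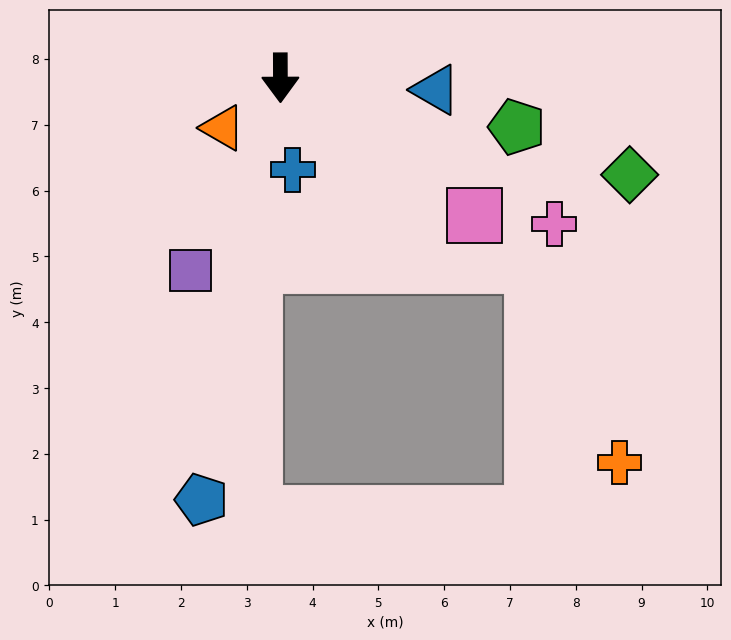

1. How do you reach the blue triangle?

turn left 85°, forward 2.4 m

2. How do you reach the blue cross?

turn left 8°, forward 1.4 m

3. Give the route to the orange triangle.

turn right 49°, forward 1.2 m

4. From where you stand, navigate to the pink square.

turn left 55°, forward 3.6 m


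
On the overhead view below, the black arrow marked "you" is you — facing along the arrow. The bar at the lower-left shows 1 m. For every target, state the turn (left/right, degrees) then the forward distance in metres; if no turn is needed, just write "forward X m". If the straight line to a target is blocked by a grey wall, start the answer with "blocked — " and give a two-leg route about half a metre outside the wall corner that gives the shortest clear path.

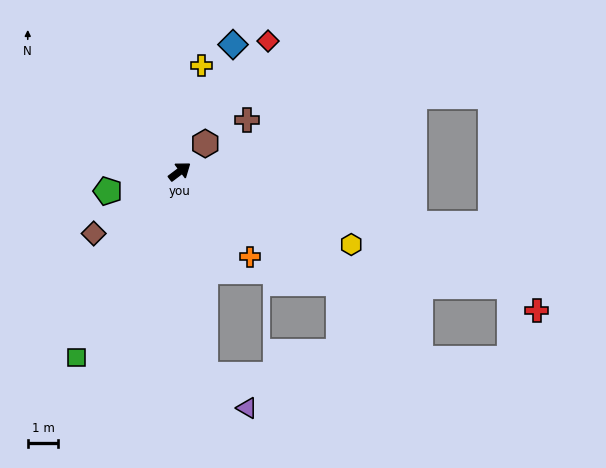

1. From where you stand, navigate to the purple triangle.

blocked — turn right 120°, forward 6.7 m, then turn left 45°, forward 1.8 m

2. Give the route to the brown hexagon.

turn left 10°, forward 1.2 m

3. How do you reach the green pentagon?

turn left 158°, forward 2.4 m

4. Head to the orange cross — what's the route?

turn right 88°, forward 3.6 m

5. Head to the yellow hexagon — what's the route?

turn right 60°, forward 6.1 m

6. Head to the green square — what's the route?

turn right 156°, forward 7.0 m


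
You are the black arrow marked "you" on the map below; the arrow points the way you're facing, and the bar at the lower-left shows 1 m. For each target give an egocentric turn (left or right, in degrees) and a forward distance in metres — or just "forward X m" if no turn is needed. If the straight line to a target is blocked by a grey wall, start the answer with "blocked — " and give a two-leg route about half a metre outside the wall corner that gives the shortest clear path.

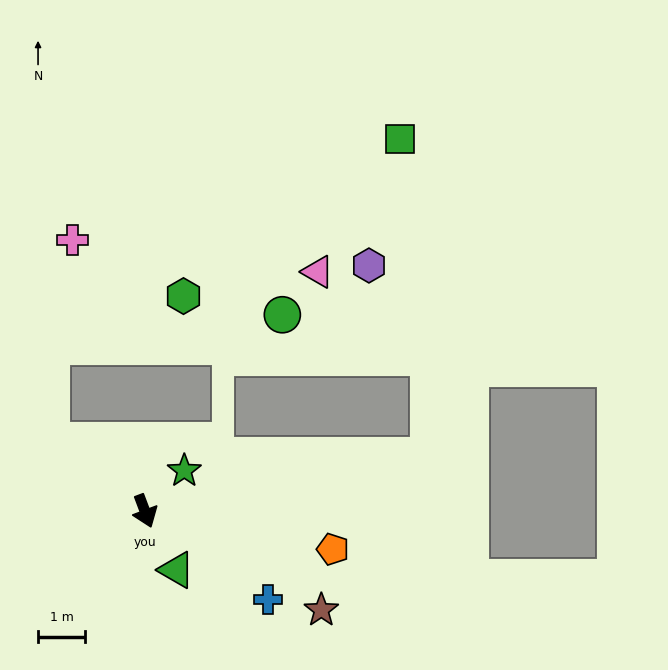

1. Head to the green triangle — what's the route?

turn left 8°, forward 1.4 m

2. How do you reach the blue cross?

turn left 34°, forward 3.2 m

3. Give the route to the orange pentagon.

turn left 58°, forward 4.1 m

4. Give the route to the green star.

turn left 115°, forward 1.2 m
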